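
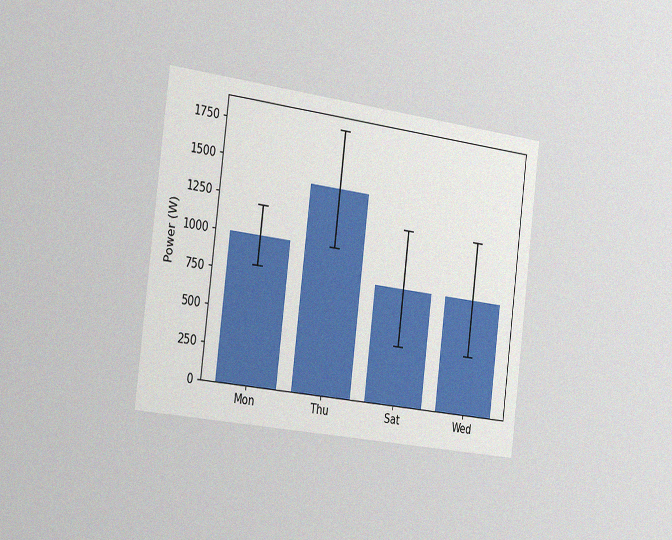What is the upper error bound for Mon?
The chart is tilted about 7° clockwise and viewed slightly from the left, with some photo noise. The Mon bar's upper whisker reaches 1200W.

1200W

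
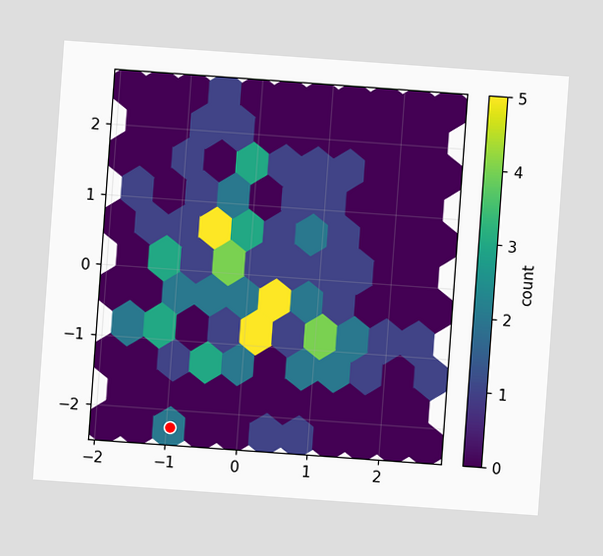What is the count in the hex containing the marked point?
The chart is tilted about 4° clockwise. The marked hex reads 2 on the colorbar.

2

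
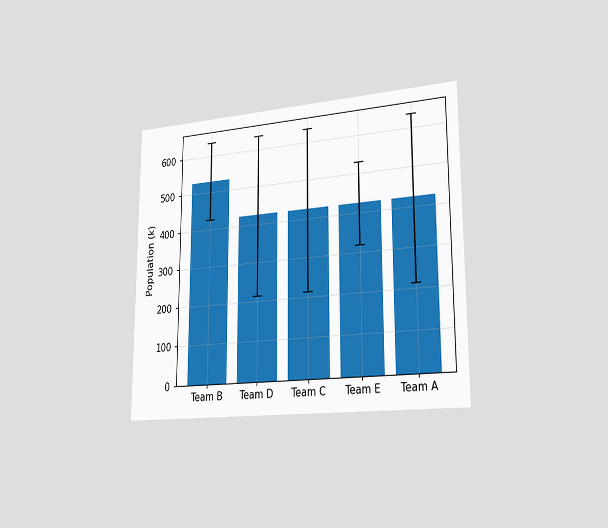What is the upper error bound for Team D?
636k

The chart is viewed slightly from the right. The Team D bar's upper whisker reaches 636k.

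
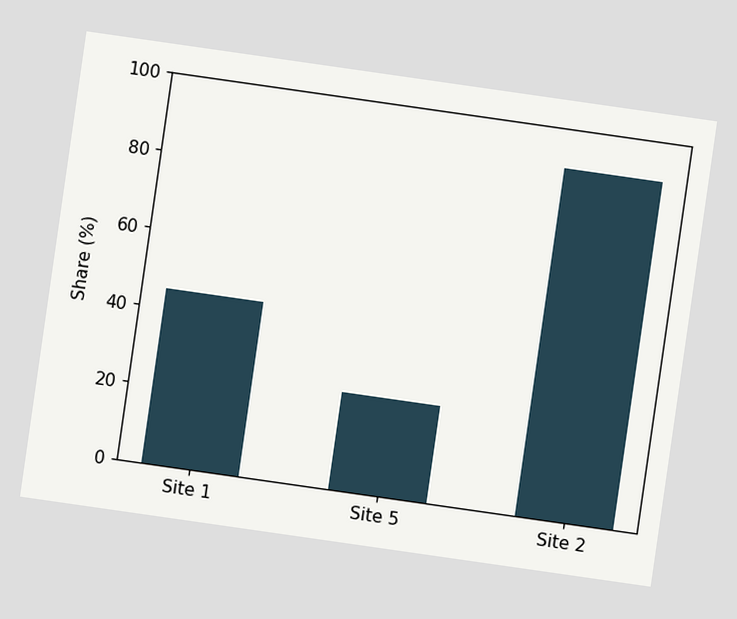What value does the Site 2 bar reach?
90%

The chart is tilted about 8° clockwise. Reading along the chart's y-axis, the Site 2 bar reaches 90%.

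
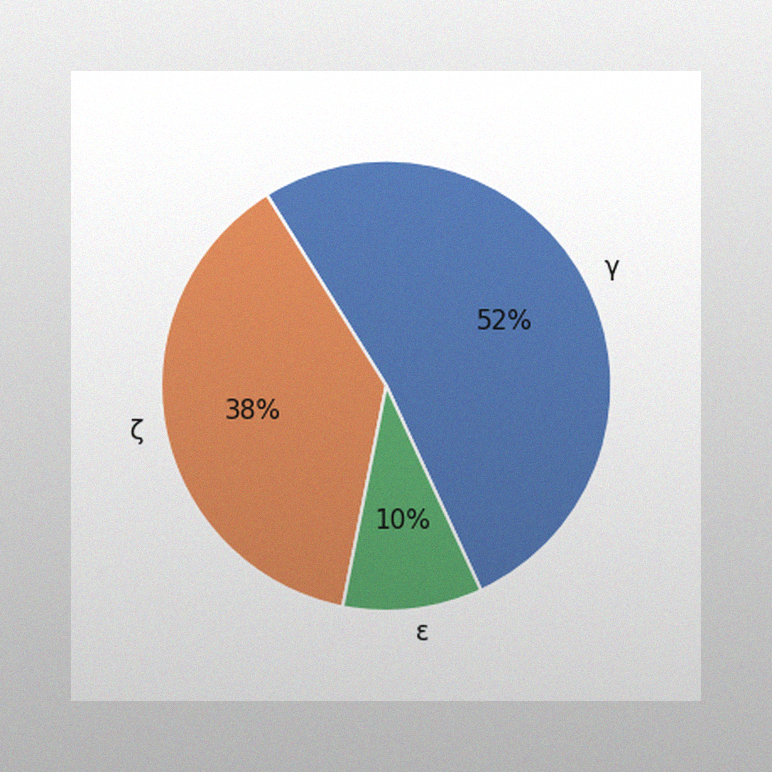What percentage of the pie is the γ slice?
52%

The image has some photo noise and uneven lighting. The γ slice takes up 52% of the pie.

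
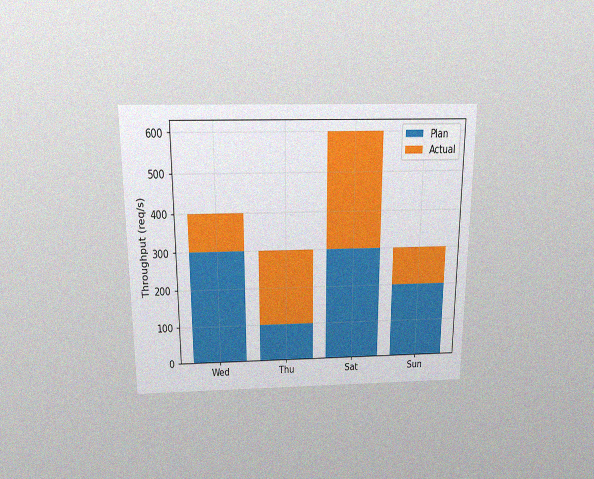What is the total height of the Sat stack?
The chart is viewed slightly from above, with some photo noise. The Sat stack's top reaches 600req/s on the y-axis.

600req/s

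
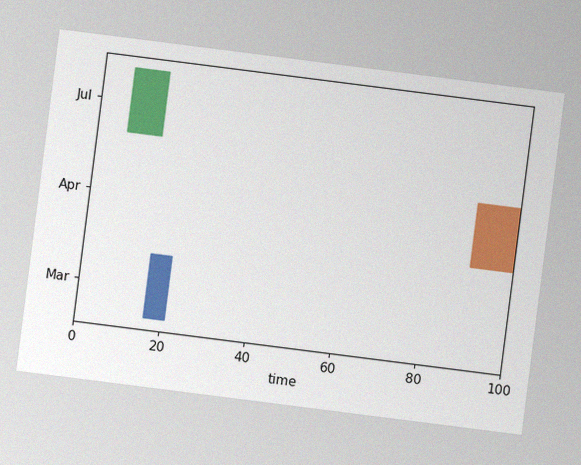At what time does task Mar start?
The chart is tilted about 7° clockwise, with some photo noise. The Mar bar begins at t=16.

16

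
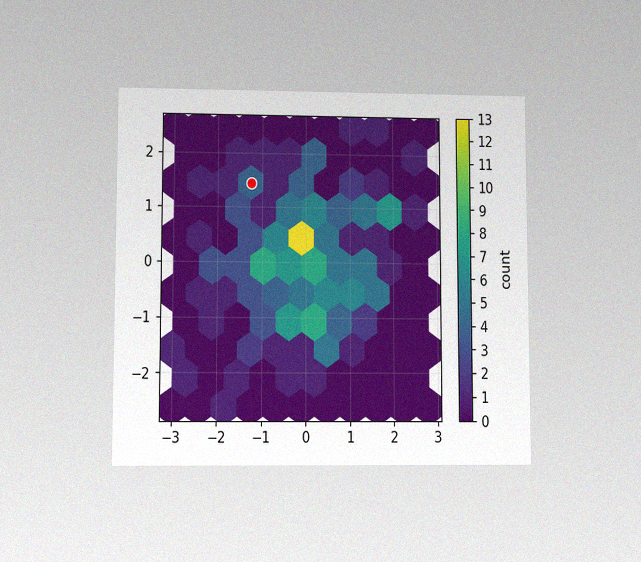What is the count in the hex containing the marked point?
4

The chart is viewed at a slight angle, with some photo noise. The marked hex reads 4 on the colorbar.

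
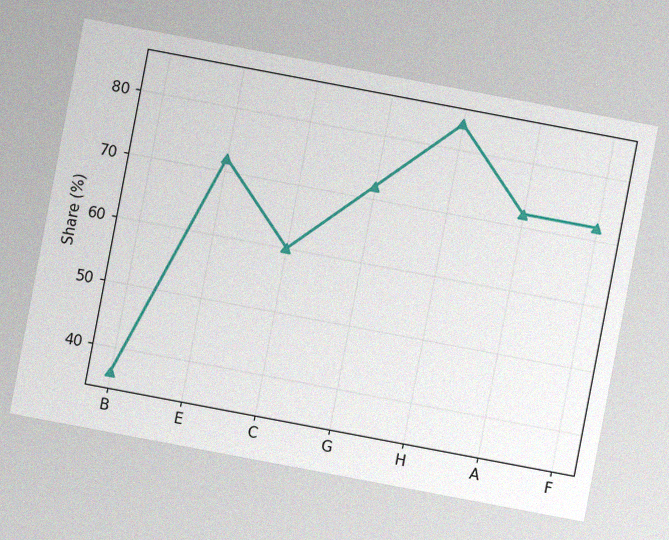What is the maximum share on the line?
84%

The chart is tilted about 11° clockwise, with some photo noise. The highest point is at H, and reading across to the y-axis gives 84%.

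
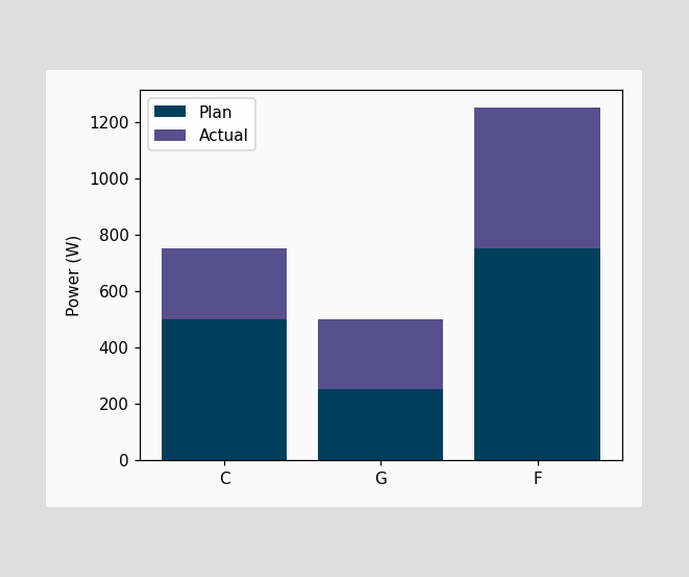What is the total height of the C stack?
750W

The C stack's top reaches 750W on the y-axis.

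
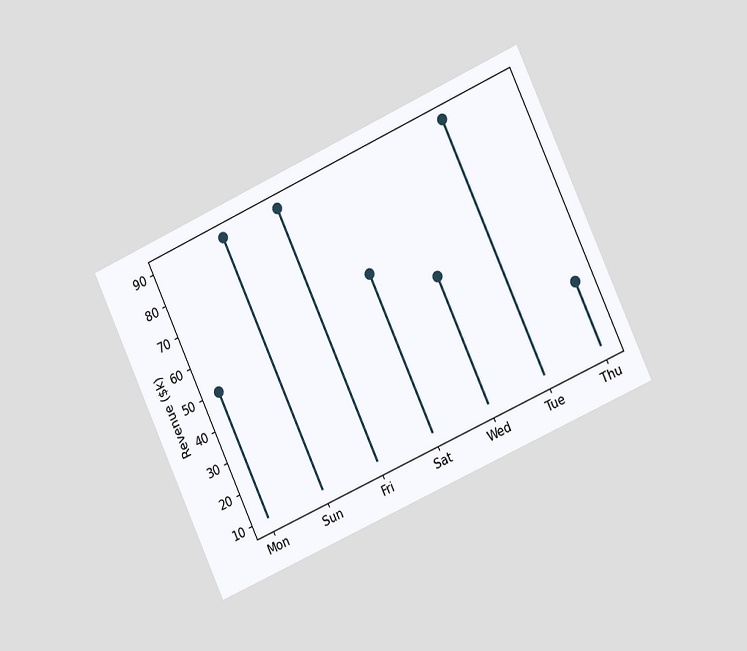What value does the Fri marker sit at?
$90k

The chart is tilted about 25° counter-clockwise and viewed slightly from the right. The Fri marker sits at $90k.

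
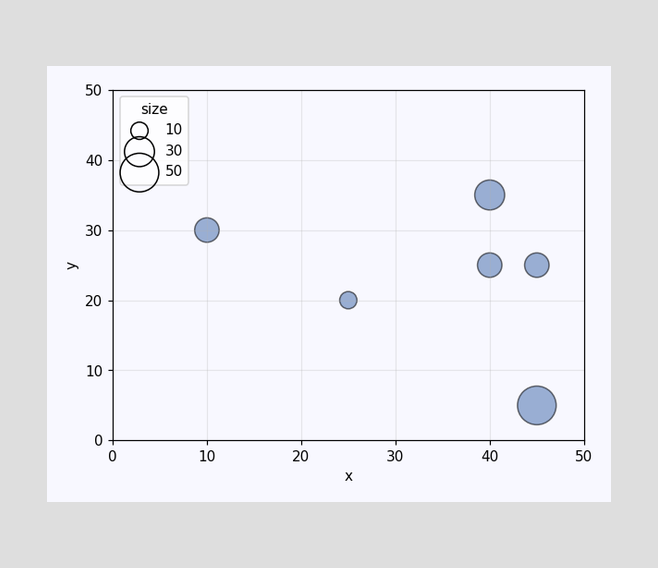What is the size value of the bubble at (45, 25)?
20

Matching the bubble at (45, 25) against the size legend gives 20.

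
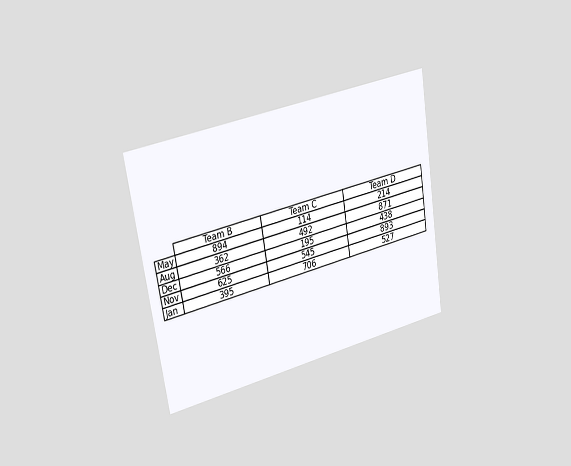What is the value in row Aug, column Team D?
The chart is tilted about 9° counter-clockwise and viewed slightly from the left. The (Aug, Team D) cell reads 871.

871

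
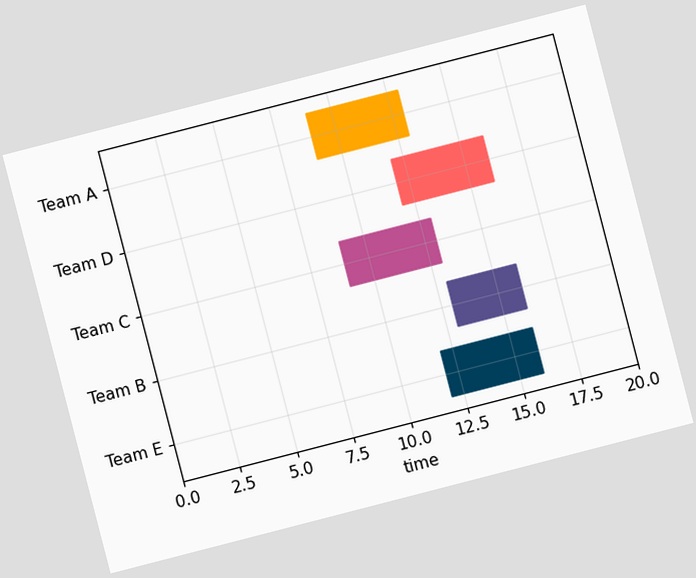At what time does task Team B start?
The chart is tilted about 14° counter-clockwise. The Team B bar begins at t=13.

13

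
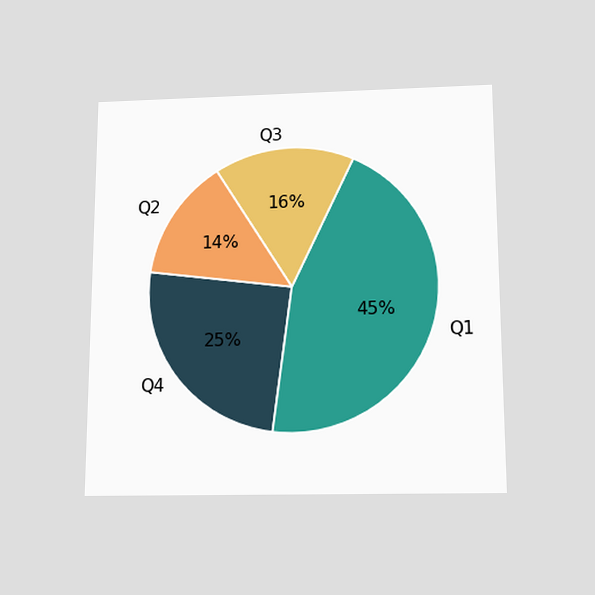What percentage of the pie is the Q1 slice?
45%

The chart is viewed slightly from below. The Q1 slice takes up 45% of the pie.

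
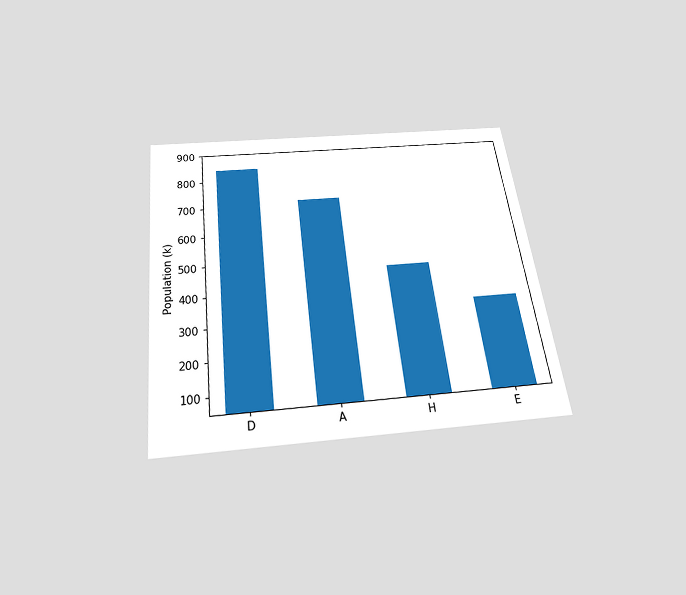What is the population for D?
The chart is tilted about 7° counter-clockwise and viewed slightly from below. Reading along the chart's y-axis, the D bar reaches 840k.

840k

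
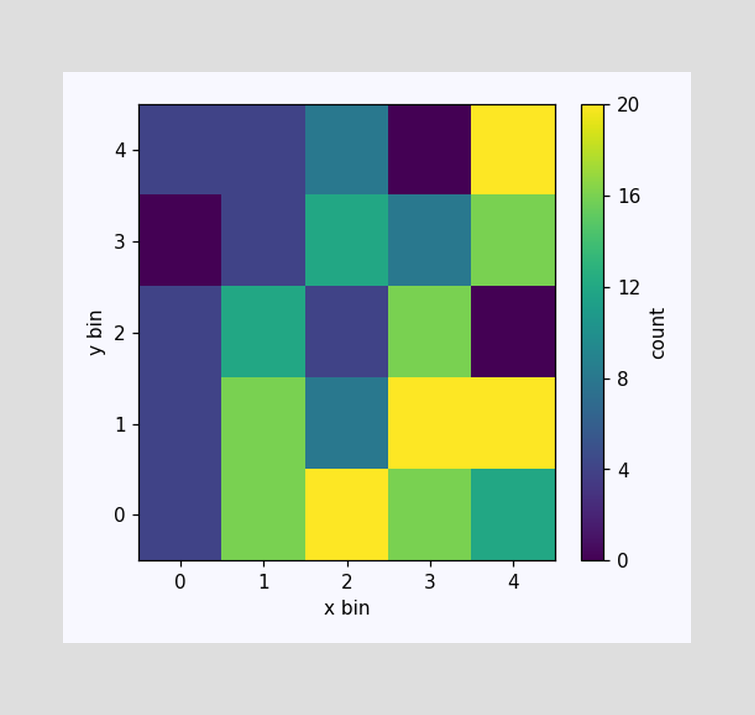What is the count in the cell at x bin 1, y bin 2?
12

Matching the cell (1, 2) against the colorbar gives 12.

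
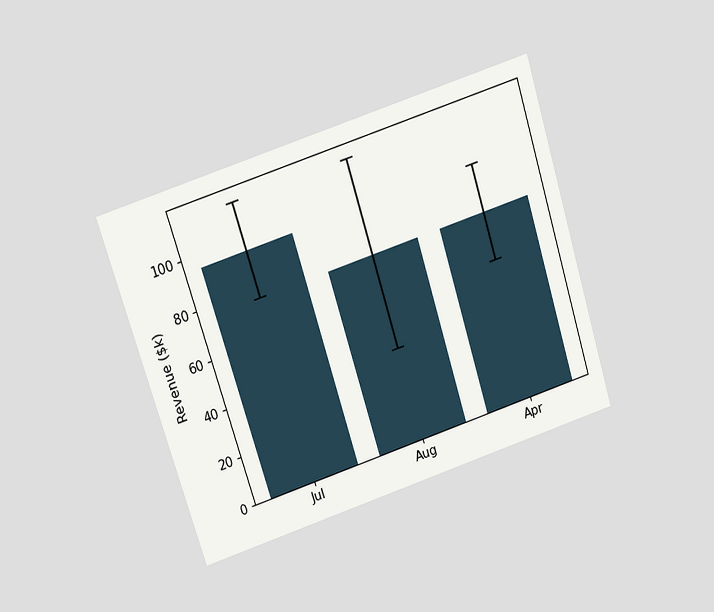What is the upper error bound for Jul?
$114k

The chart is tilted about 18° counter-clockwise and viewed slightly from above. The Jul bar's upper whisker reaches $114k.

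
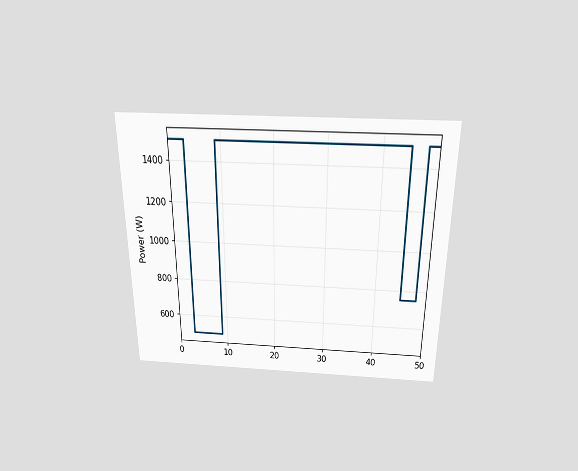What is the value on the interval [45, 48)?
The chart is viewed slightly from above. On [45, 48) the step sits at 750W.

750W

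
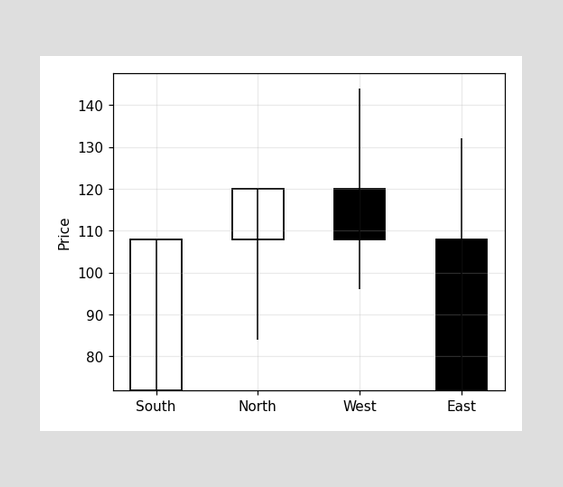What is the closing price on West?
The West candle closes at 108.

108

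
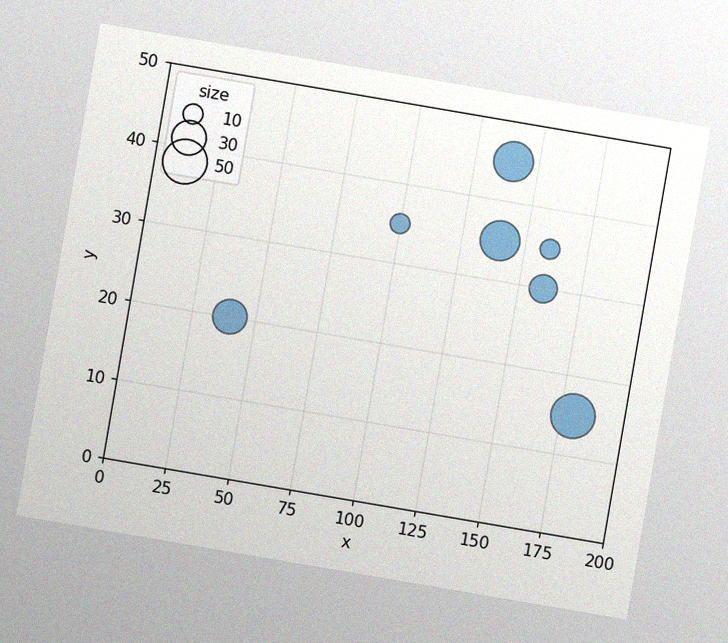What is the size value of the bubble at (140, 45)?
The chart is tilted about 10° clockwise, with some photo noise. Matching the bubble at (140, 45) against the size legend gives 40.

40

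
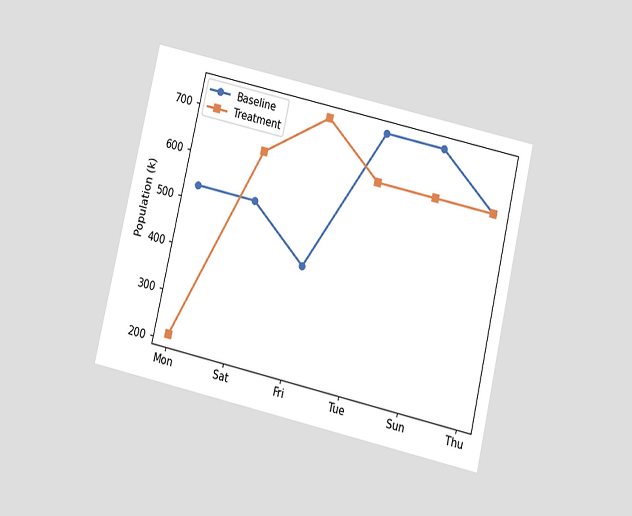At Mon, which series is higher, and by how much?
Baseline, by 318k

The chart is tilted about 13° clockwise and viewed slightly from below. At Mon, Baseline sits above the other line by 318k.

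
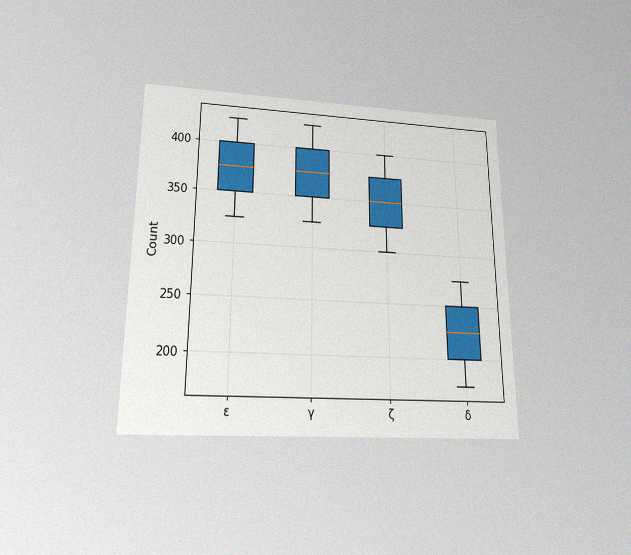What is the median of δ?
225

The chart is viewed slightly from below, with some photo noise. The median line in the δ box sits at 225.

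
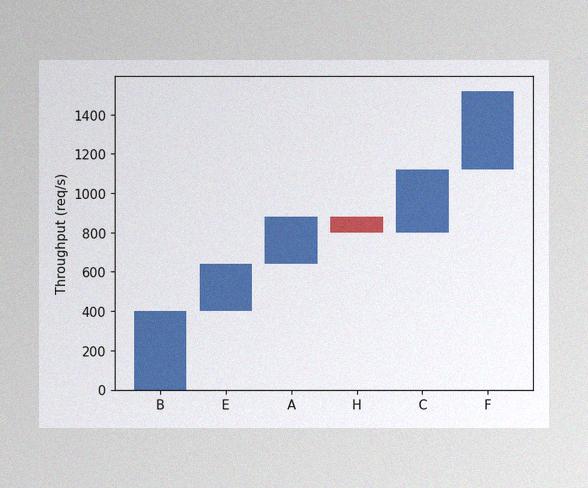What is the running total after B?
The image has some photo noise and uneven lighting. After B the running total reaches 400req/s.

400req/s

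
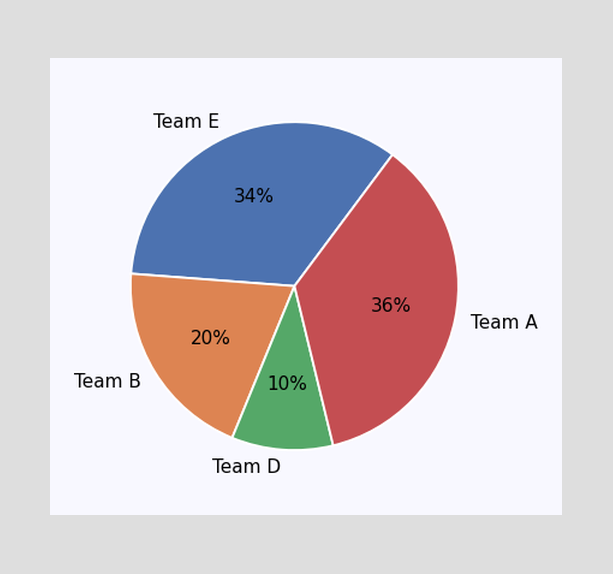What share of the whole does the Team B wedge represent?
The Team B slice takes up 20% of the pie.

20%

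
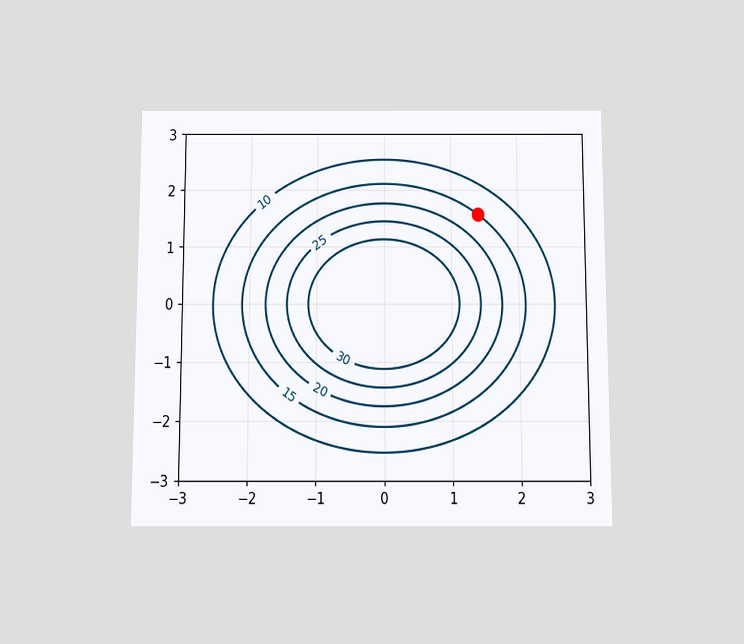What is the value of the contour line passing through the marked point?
15

The chart is viewed slightly from below. The marked point sits on the contour labelled 15.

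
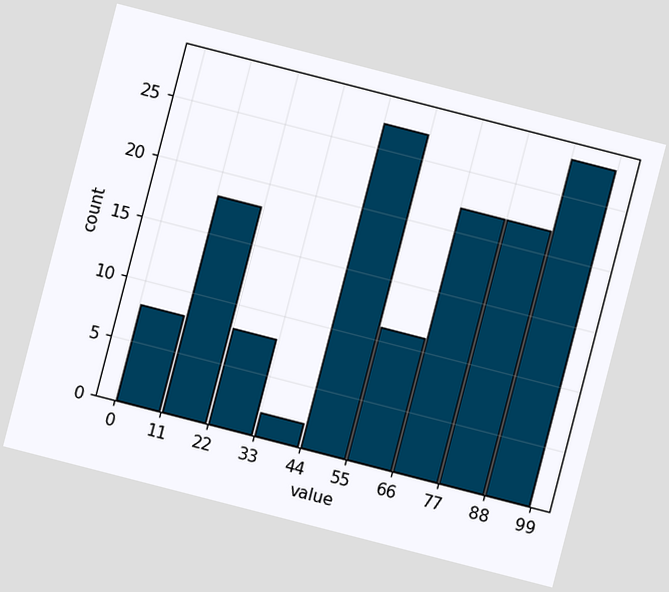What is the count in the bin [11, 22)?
The chart is tilted about 14° clockwise. The [11, 22) bin has height 18.

18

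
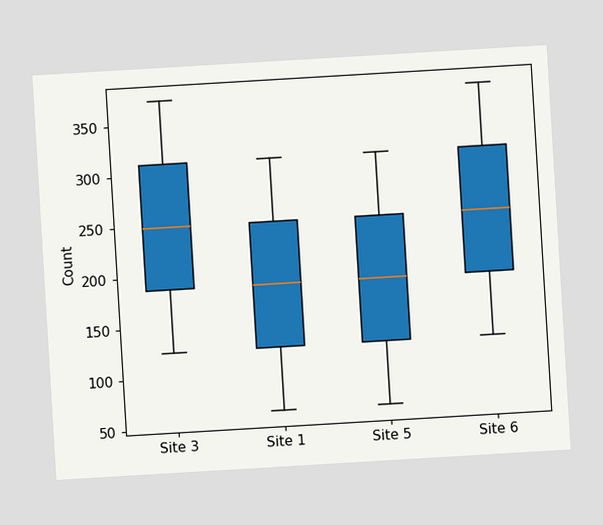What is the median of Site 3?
The chart is tilted about 3° counter-clockwise. The median line in the Site 3 box sits at 248.

248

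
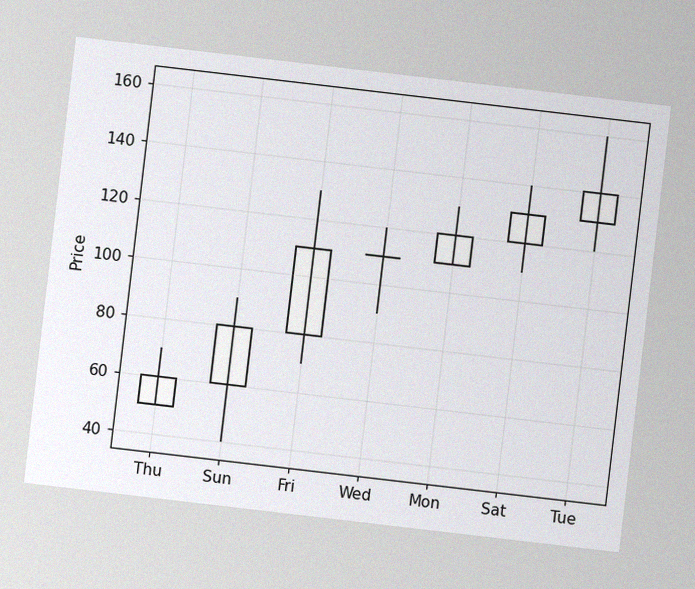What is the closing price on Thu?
The chart is tilted about 7° clockwise, with some photo noise. The Thu candle closes at 60.

60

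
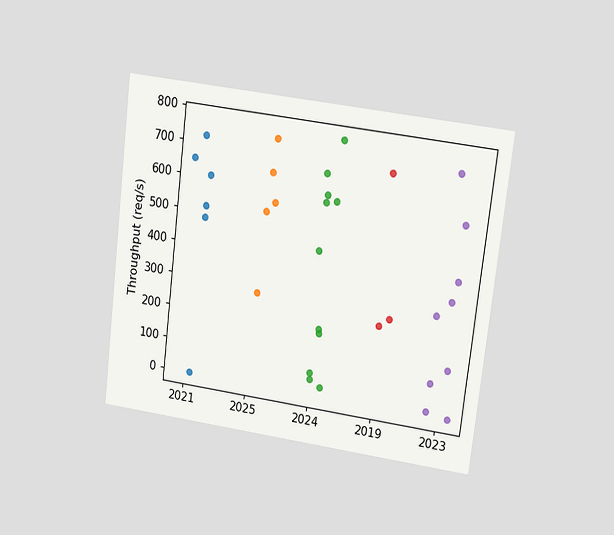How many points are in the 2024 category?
11

The chart is tilted about 7° clockwise and viewed at a slight angle. Counting the markers in the 2024 column gives 11.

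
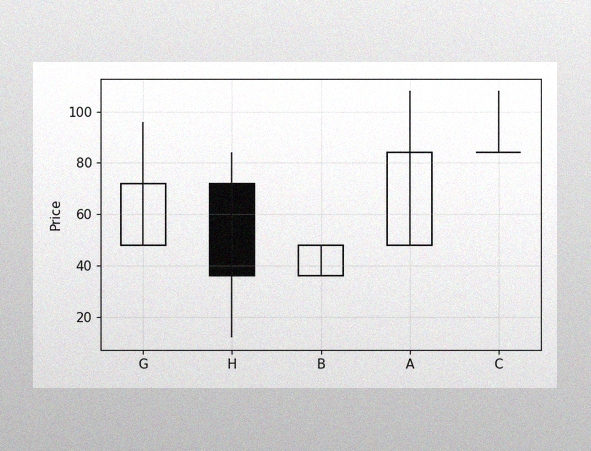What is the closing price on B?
The image has some photo noise and uneven lighting. The B candle closes at 48.

48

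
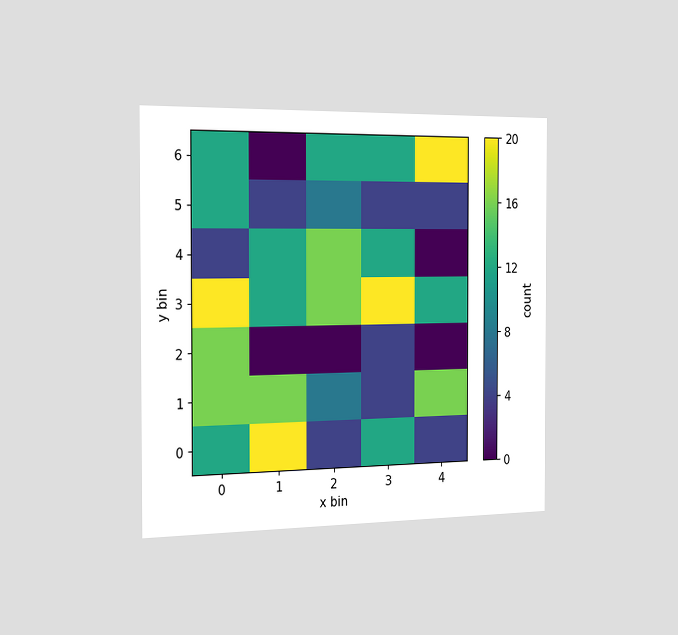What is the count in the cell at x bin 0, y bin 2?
16

The chart is viewed slightly from the left. Matching the cell (0, 2) against the colorbar gives 16.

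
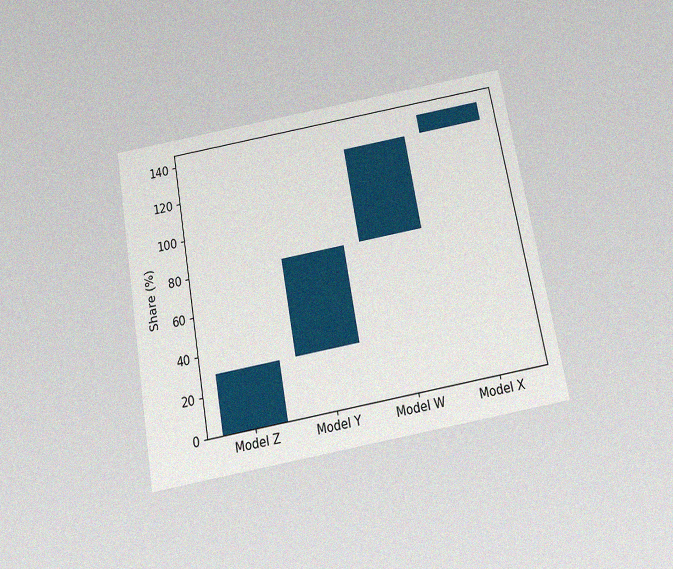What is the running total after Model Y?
80%

The chart is tilted about 10° counter-clockwise and viewed slightly from below, with some photo noise. After Model Y the running total reaches 80%.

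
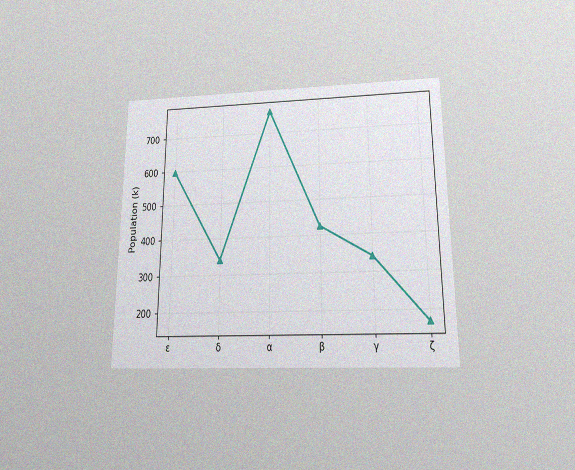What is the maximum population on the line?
The chart is viewed slightly from below, with some photo noise. The highest point is at α, and reading across to the y-axis gives 765k.

765k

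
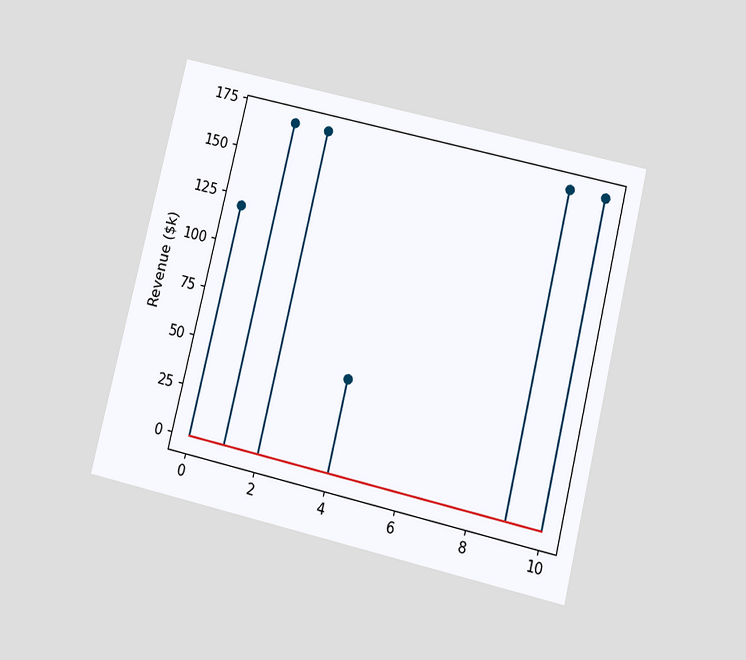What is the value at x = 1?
The chart is tilted about 13° clockwise and viewed slightly from below. The stem at x=1 reaches $168k.

$168k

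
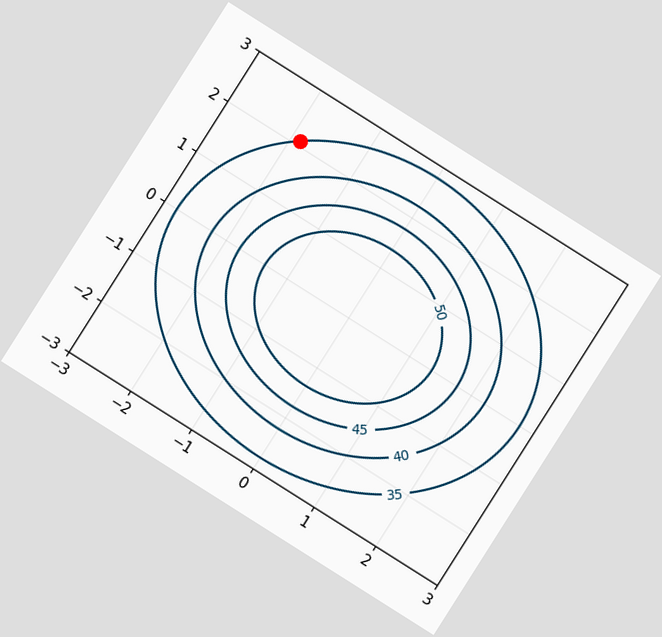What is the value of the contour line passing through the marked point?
The chart is tilted about 32° clockwise. The marked point sits on the contour labelled 35.

35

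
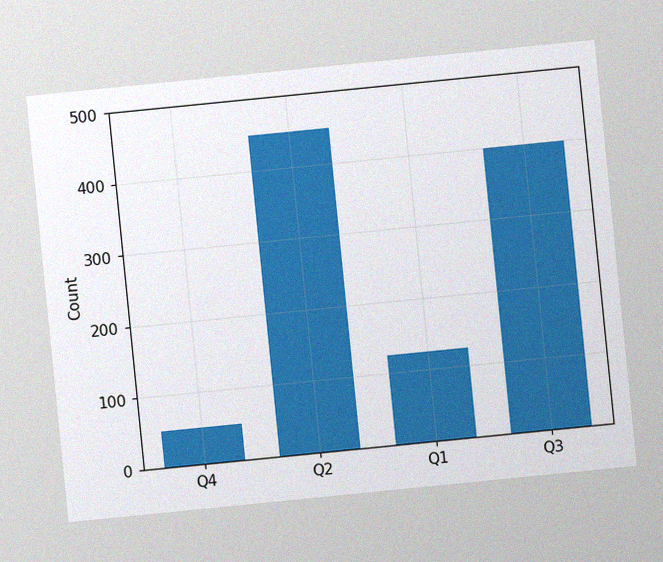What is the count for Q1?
The chart is tilted about 6° counter-clockwise, with some photo noise. Reading along the chart's y-axis, the Q1 bar reaches 125.

125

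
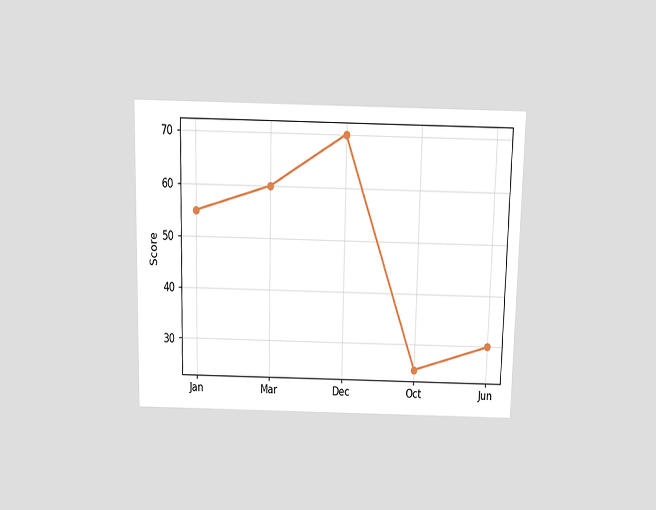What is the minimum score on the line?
The chart is viewed slightly from above. The lowest point is at Oct, and reading across to the y-axis gives 25.

25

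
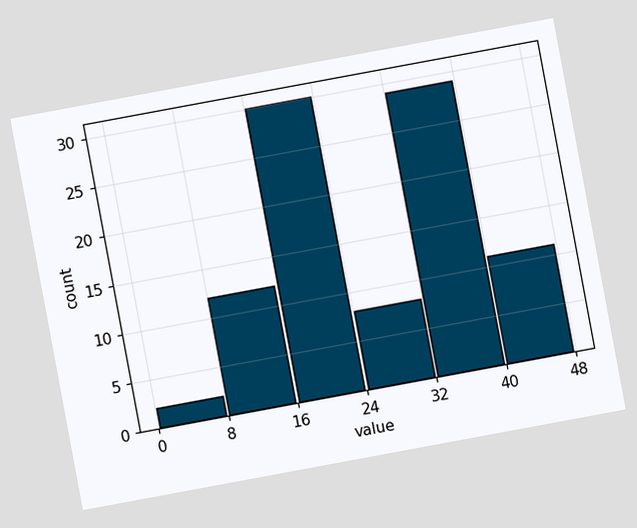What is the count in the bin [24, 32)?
8

The chart is tilted about 11° counter-clockwise. The [24, 32) bin has height 8.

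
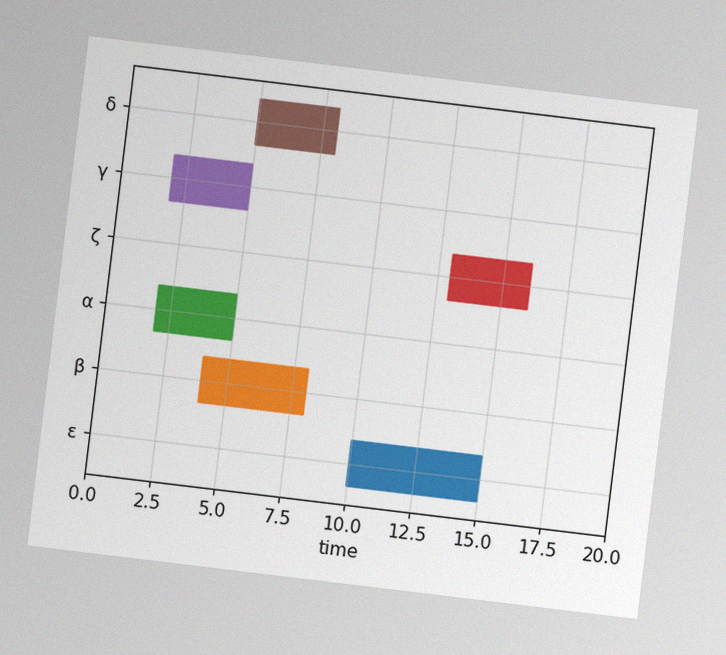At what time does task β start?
The chart is tilted about 7° clockwise, with some photo noise. The β bar begins at t=4.

4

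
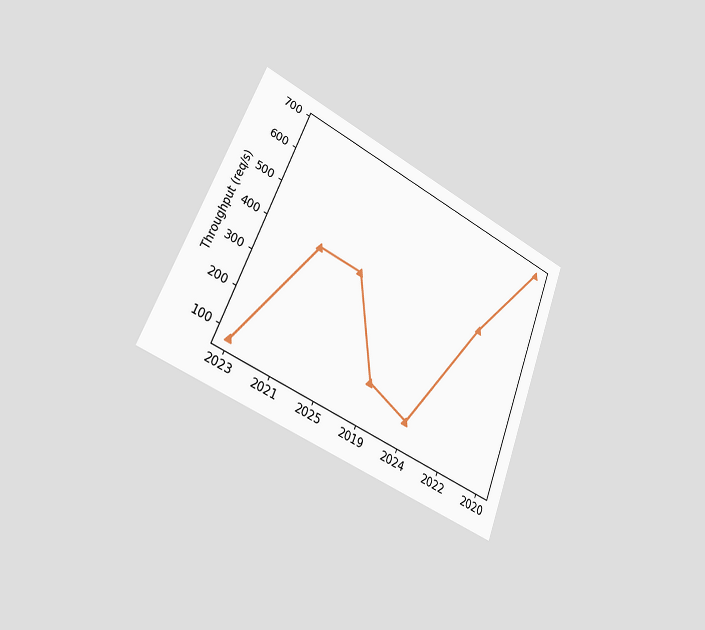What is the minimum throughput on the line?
The chart is tilted about 22° clockwise and viewed slightly from the left. The lowest point is at 2023, and reading across to the y-axis gives 80req/s.

80req/s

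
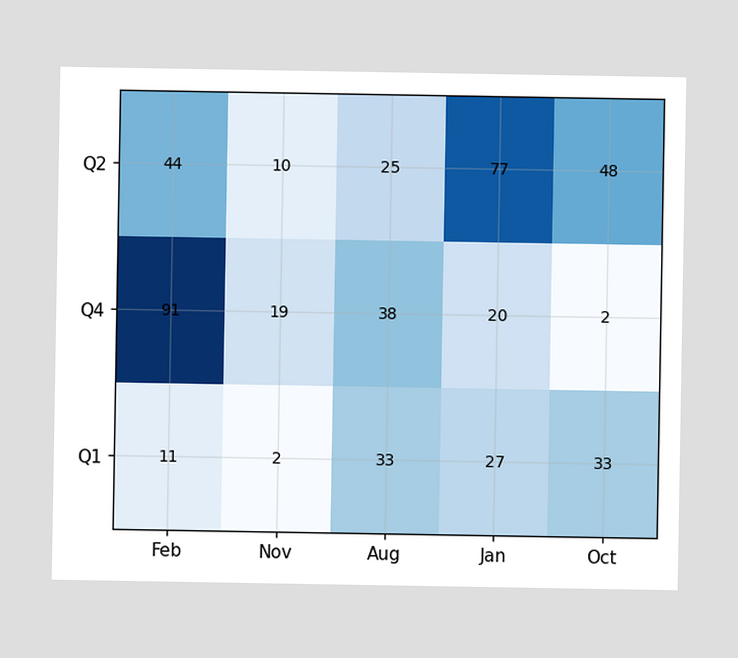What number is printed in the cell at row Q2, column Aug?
25

The (Q2, Aug) cell reads 25.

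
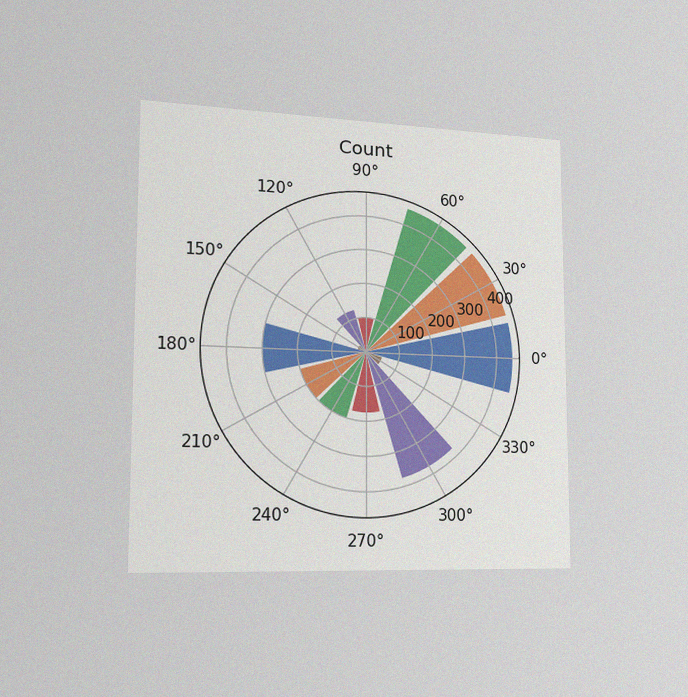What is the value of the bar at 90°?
The chart is viewed slightly from the left, with some photo noise. The bar at 90° reaches 100 on the radial axis.

100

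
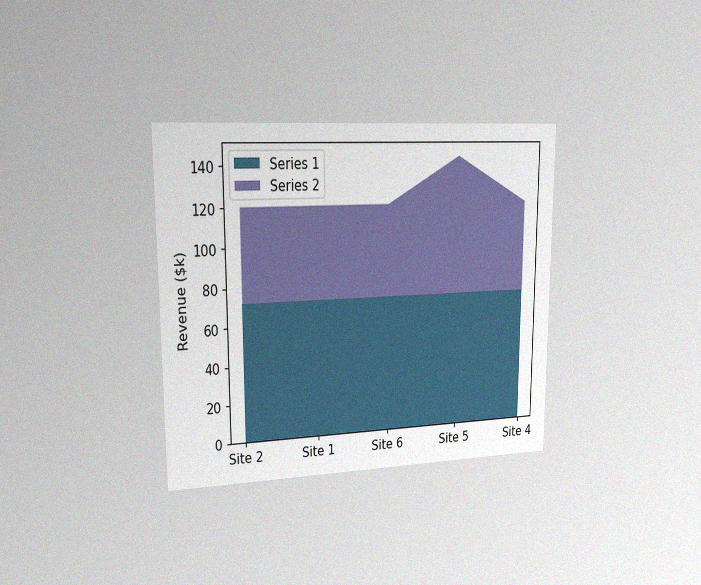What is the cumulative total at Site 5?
$144k

The chart is viewed slightly from the left, with some photo noise. The stacked total at Site 5 reaches $144k.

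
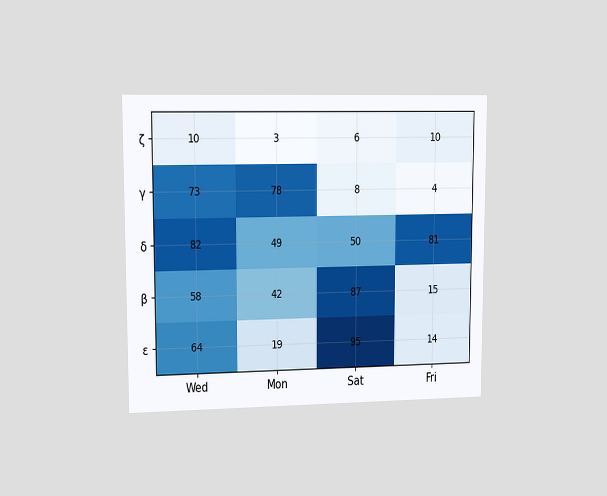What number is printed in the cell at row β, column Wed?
58

The chart is viewed at a slight angle. The (β, Wed) cell reads 58.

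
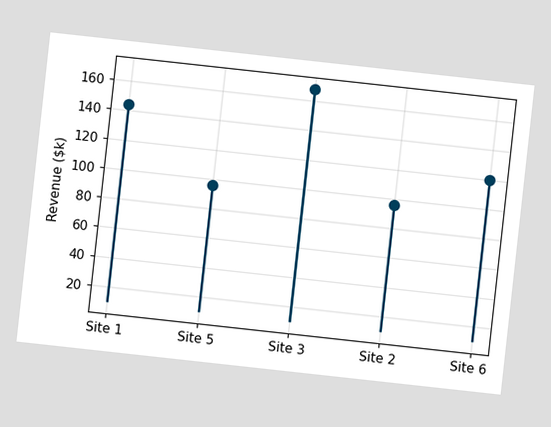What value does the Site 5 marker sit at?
The chart is tilted about 6° clockwise. The Site 5 marker sits at $96k.

$96k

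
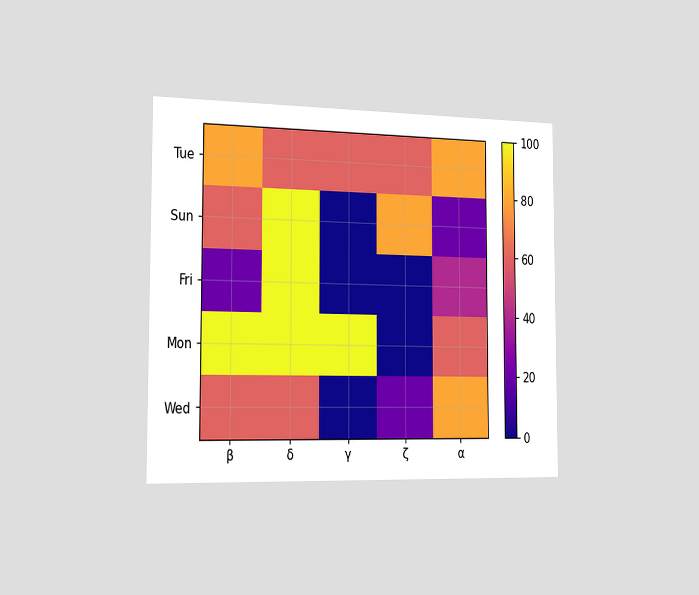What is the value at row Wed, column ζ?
20

The chart is viewed slightly from the left. Matching cell (Wed, ζ) against the colorbar gives 20.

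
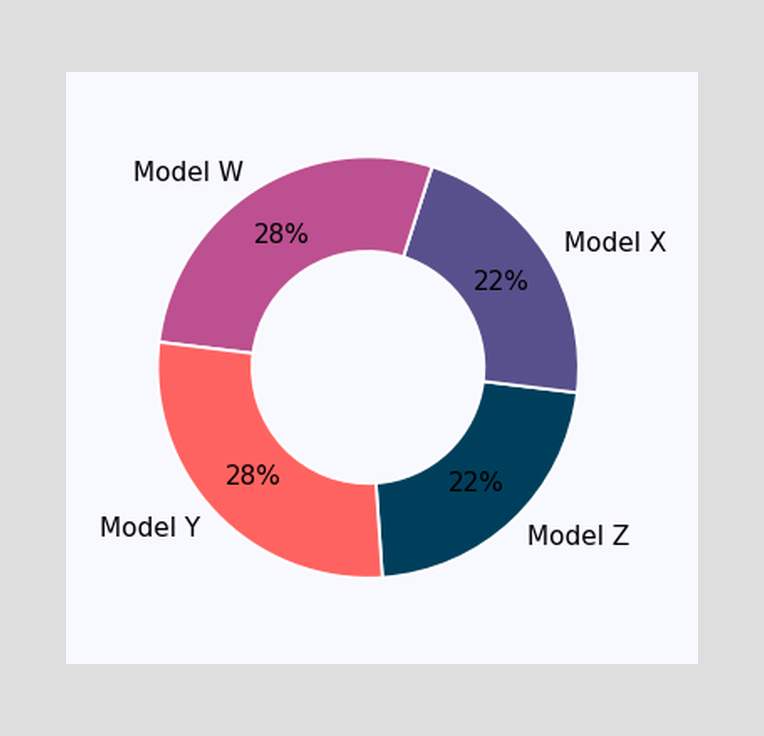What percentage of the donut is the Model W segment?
The Model W segment takes up 28% of the ring.

28%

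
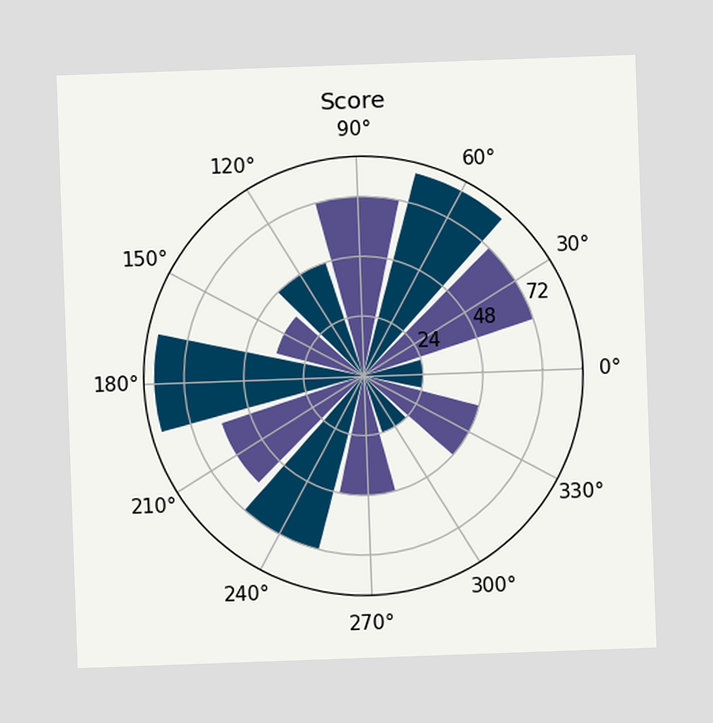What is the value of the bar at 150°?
The chart is tilted about 2° counter-clockwise. The bar at 150° reaches 36 on the radial axis.

36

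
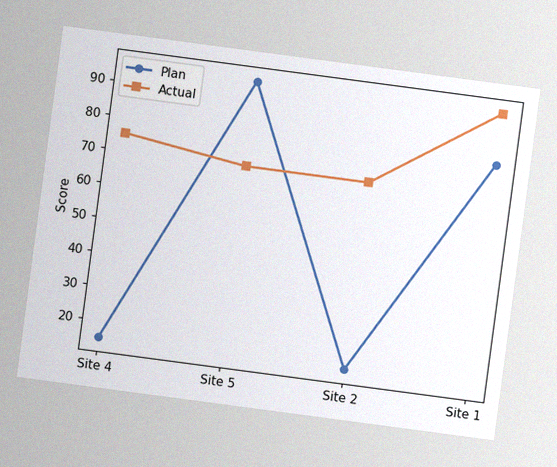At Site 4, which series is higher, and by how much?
The chart is tilted about 8° clockwise, with some photo noise. At Site 4, Actual sits above the other line by 60.

Actual, by 60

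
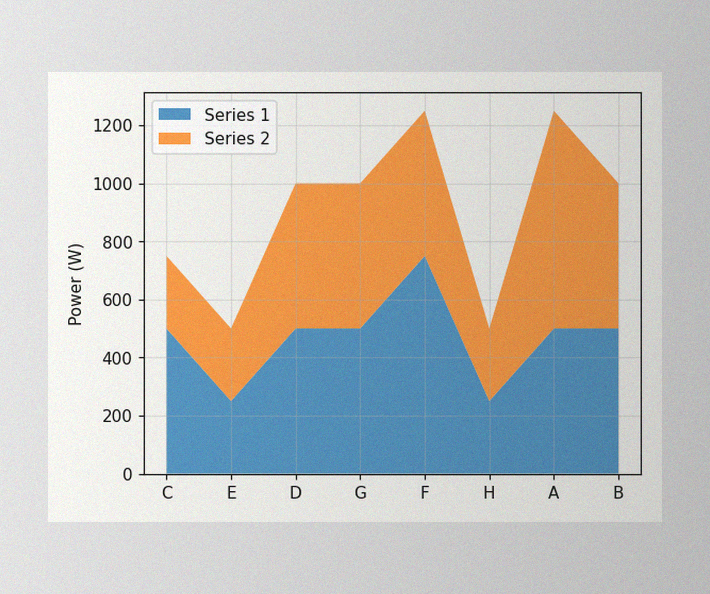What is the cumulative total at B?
1000W

The image has some photo noise and uneven lighting. The stacked total at B reaches 1000W.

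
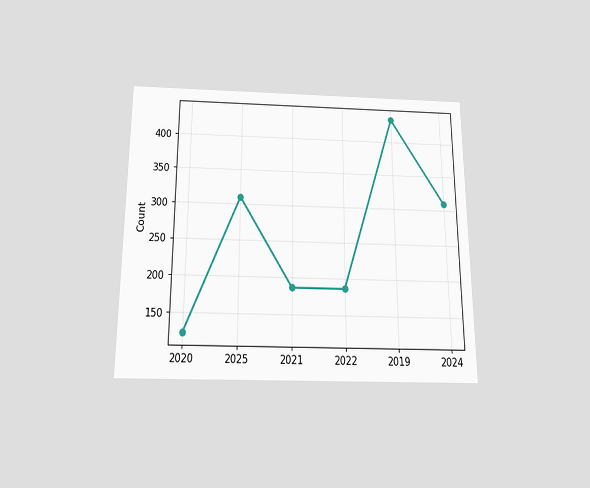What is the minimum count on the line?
The chart is viewed slightly from below. The lowest point is at 2020, and reading across to the y-axis gives 124.

124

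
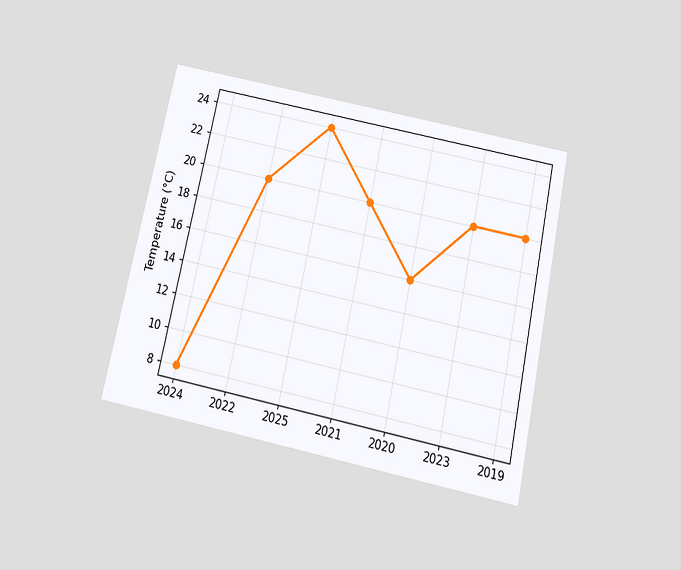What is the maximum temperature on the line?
The chart is tilted about 12° clockwise and viewed slightly from below. The highest point is at 2025, and reading across to the y-axis gives 24°C.

24°C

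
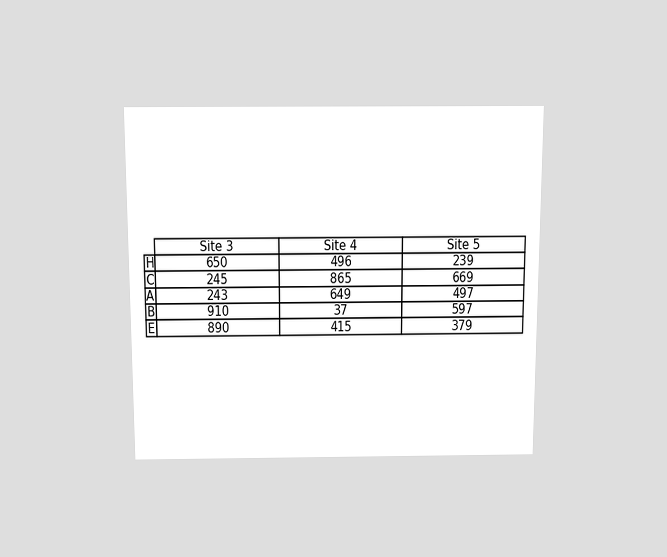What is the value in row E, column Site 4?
The chart is viewed slightly from above. The (E, Site 4) cell reads 415.

415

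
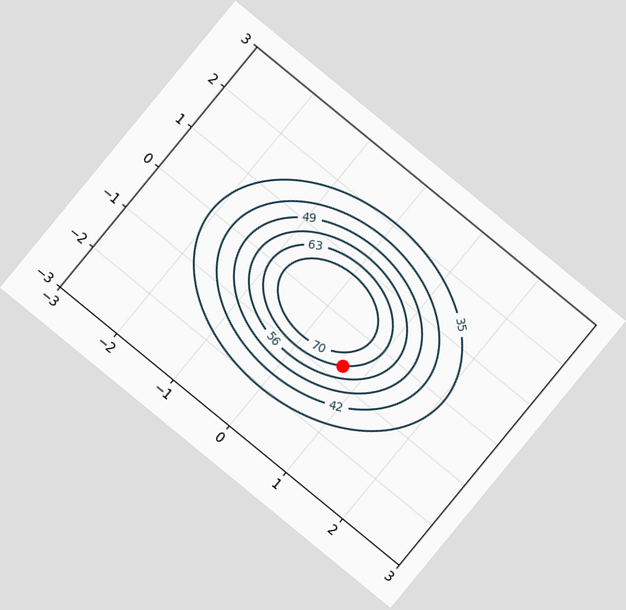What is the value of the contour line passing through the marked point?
63

The chart is tilted about 39° clockwise. The marked point sits on the contour labelled 63.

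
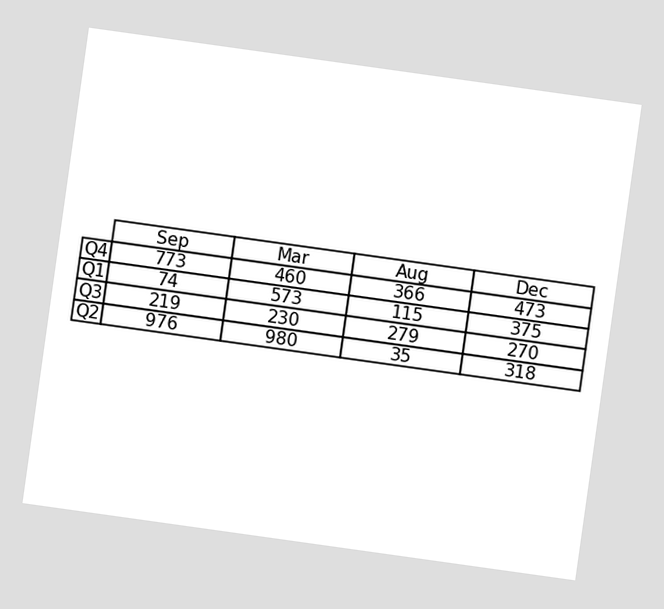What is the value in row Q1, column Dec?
375

The chart is tilted about 8° clockwise. The (Q1, Dec) cell reads 375.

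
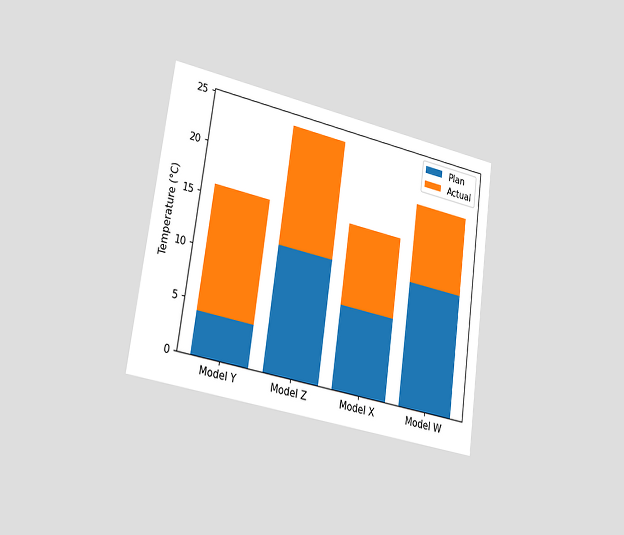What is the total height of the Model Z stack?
24°C

The chart is tilted about 8° clockwise and viewed slightly from the left. The Model Z stack's top reaches 24°C on the y-axis.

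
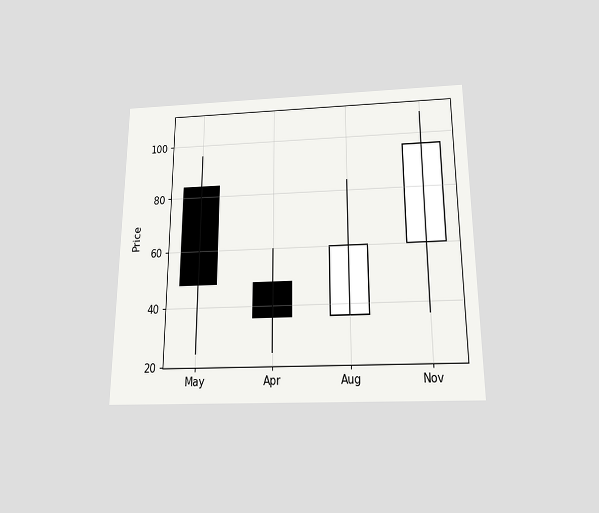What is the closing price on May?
48

The chart is viewed slightly from below. The May candle closes at 48.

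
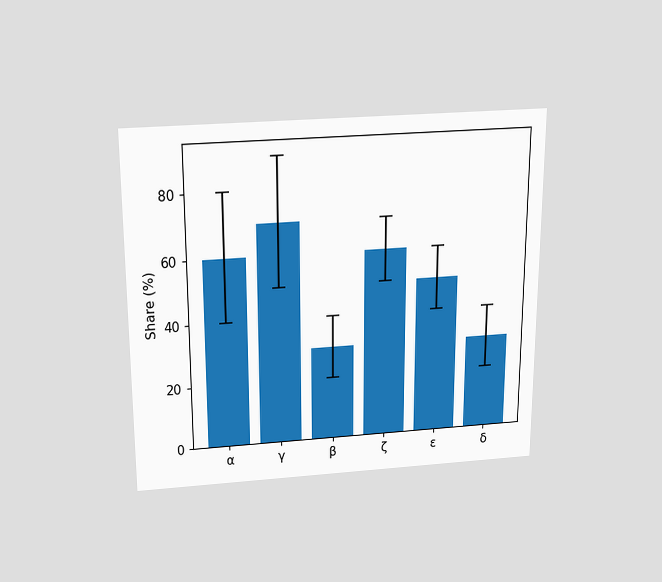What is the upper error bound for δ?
40%

The chart is viewed slightly from above. The δ bar's upper whisker reaches 40%.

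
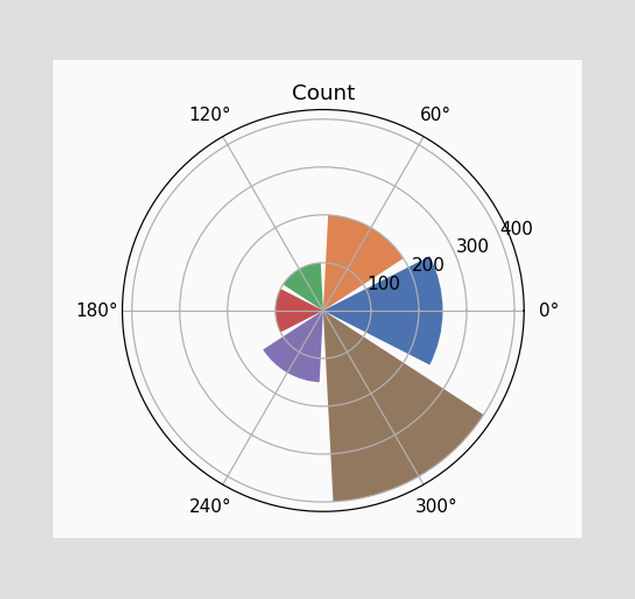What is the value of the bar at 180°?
100

The bar at 180° reaches 100 on the radial axis.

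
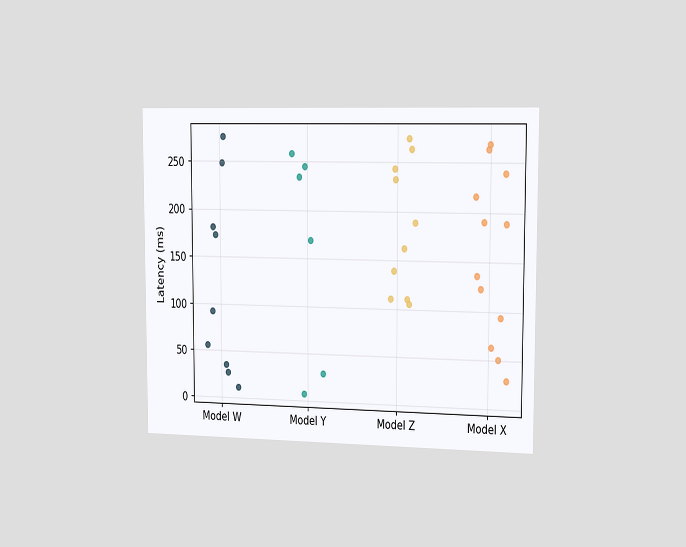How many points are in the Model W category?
The chart is viewed slightly from the right. Counting the markers in the Model W column gives 9.

9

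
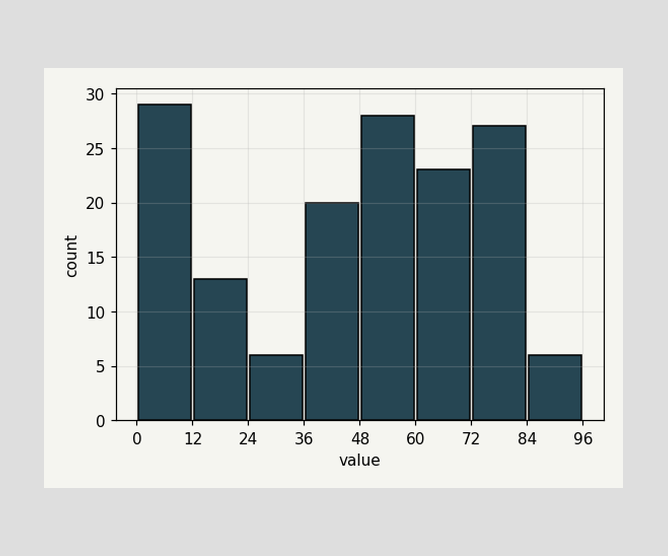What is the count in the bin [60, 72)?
The [60, 72) bin has height 23.

23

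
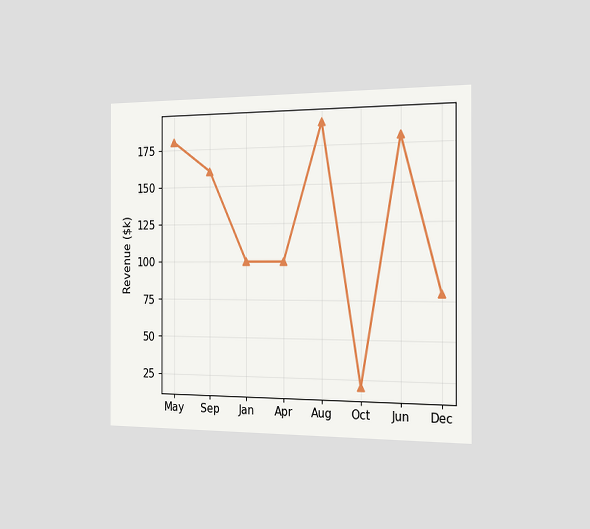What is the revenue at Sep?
The chart is viewed slightly from the right. At Sep, the line is at $160k.

$160k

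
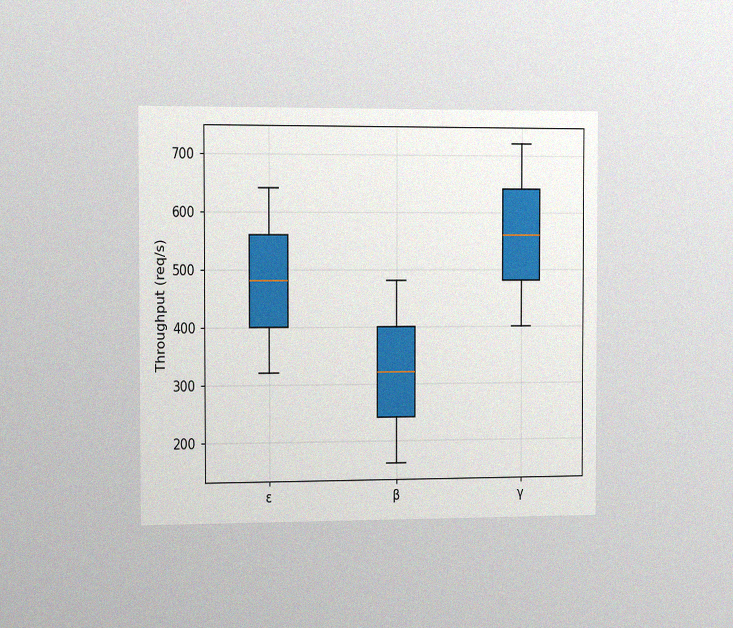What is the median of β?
320req/s

The chart is viewed slightly from the left, with some photo noise. The median line in the β box sits at 320req/s.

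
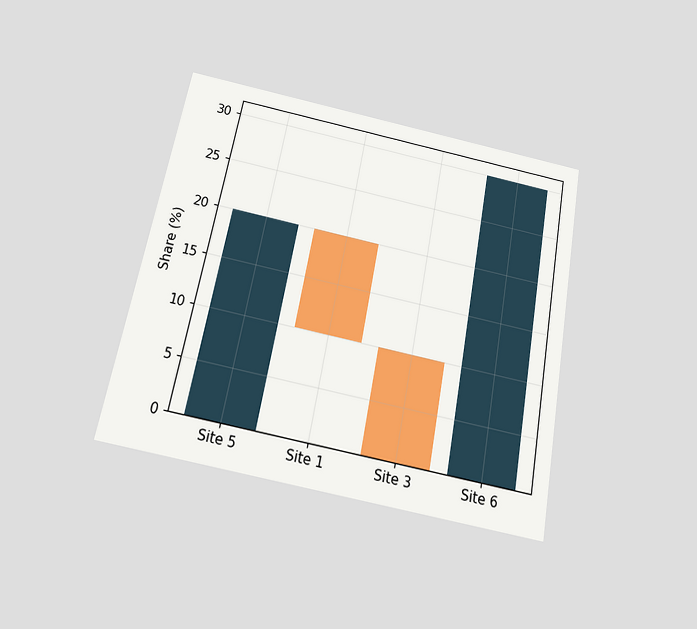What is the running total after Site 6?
30%

The chart is tilted about 11° clockwise and viewed slightly from below. After Site 6 the running total reaches 30%.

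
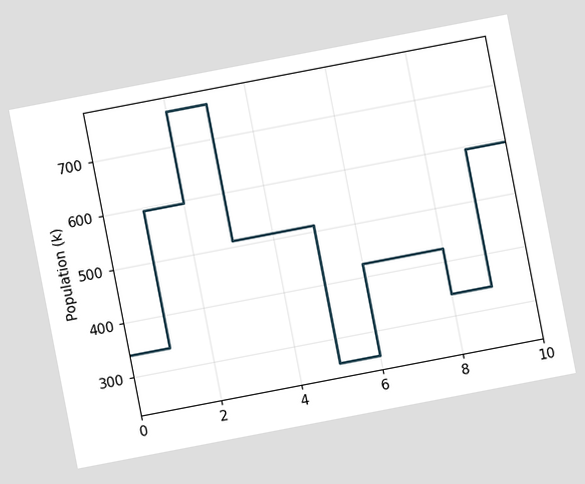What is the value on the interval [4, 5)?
The chart is tilted about 11° counter-clockwise. On [4, 5) the step sits at 510k.

510k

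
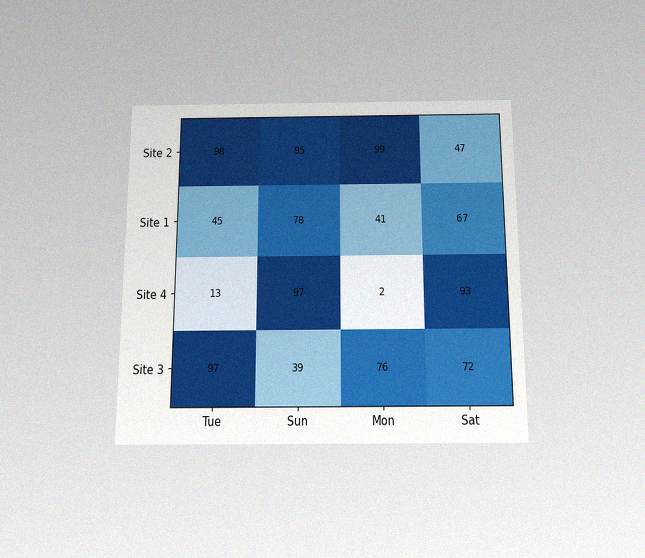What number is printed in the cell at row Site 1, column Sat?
The chart is viewed slightly from below, with some photo noise. The (Site 1, Sat) cell reads 67.

67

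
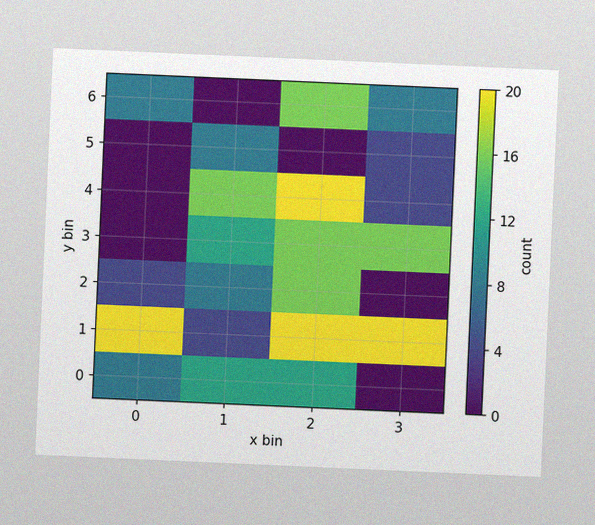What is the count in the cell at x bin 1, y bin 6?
The chart is tilted about 3° clockwise, with some photo noise. Matching the cell (1, 6) against the colorbar gives 0.

0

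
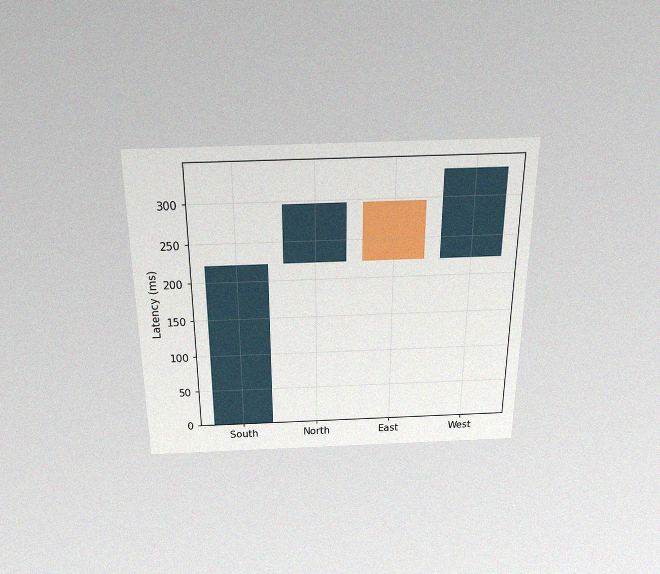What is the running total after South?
The chart is viewed slightly from above, with some photo noise. After South the running total reaches 222ms.

222ms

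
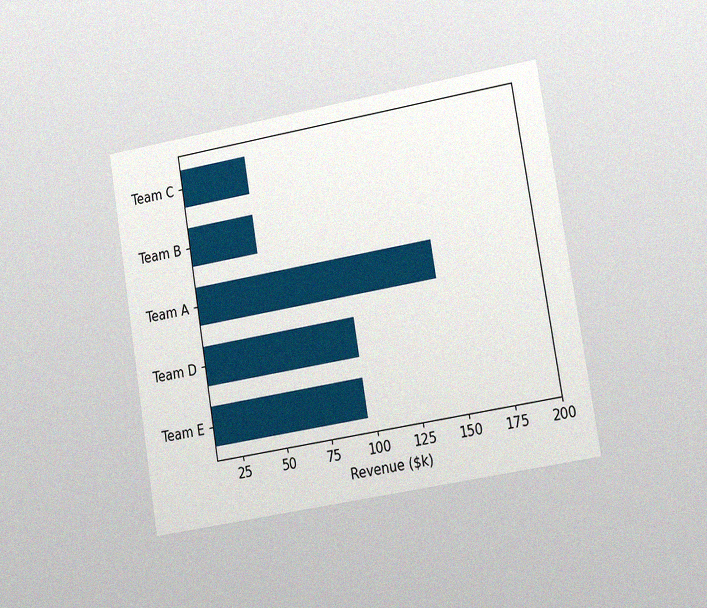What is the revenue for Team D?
$96k

The chart is tilted about 10° counter-clockwise and viewed at a slight angle, with some photo noise. Reading along the chart's x-axis, the Team D bar reaches $96k.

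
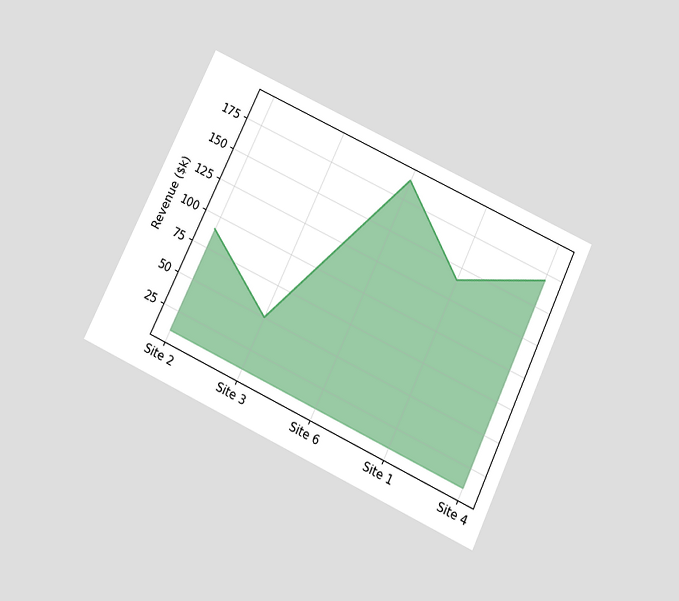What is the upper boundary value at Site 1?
The chart is tilted about 25° clockwise and viewed slightly from below. At Site 1 the upper boundary is at $140k.

$140k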